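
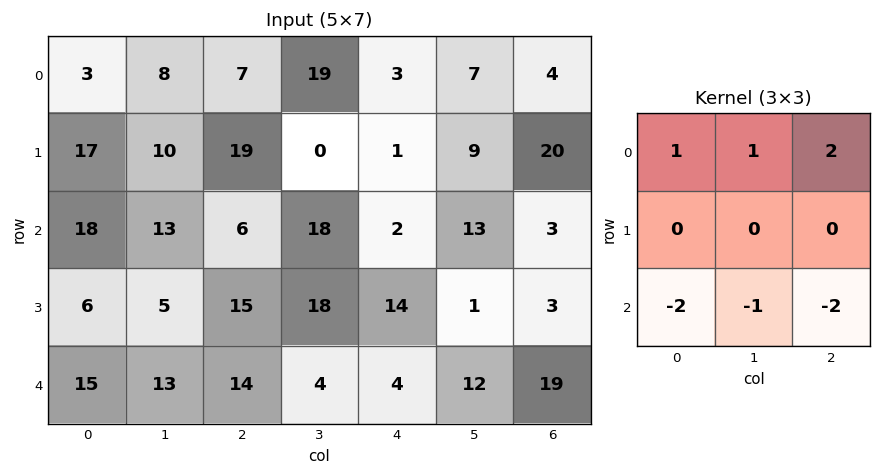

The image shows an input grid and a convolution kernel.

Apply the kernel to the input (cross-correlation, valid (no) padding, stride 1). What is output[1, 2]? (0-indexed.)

The receptive field on the input at this output position is [19 0 1 / 6 18 2 / 15 18 14]. Elementwise product with the kernel and sum: 19·1 + 0·1 + 1·2 + 15·-2 + 18·-1 + 14·-2.

-55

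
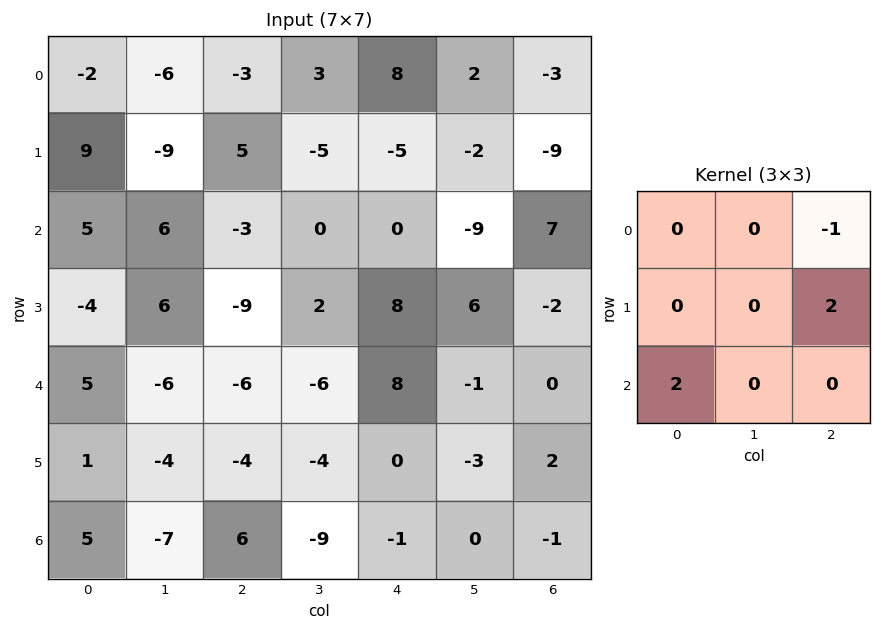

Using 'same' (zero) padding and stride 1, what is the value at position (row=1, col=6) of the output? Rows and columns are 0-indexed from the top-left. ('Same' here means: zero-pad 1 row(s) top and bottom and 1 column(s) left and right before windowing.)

The receptive field on the zero-padded input at this output position is [2 -3 0 / -2 -9 0 / -9 7 0]. Elementwise product with the kernel and sum: 0·-1 + 0·2 + -9·2.

-18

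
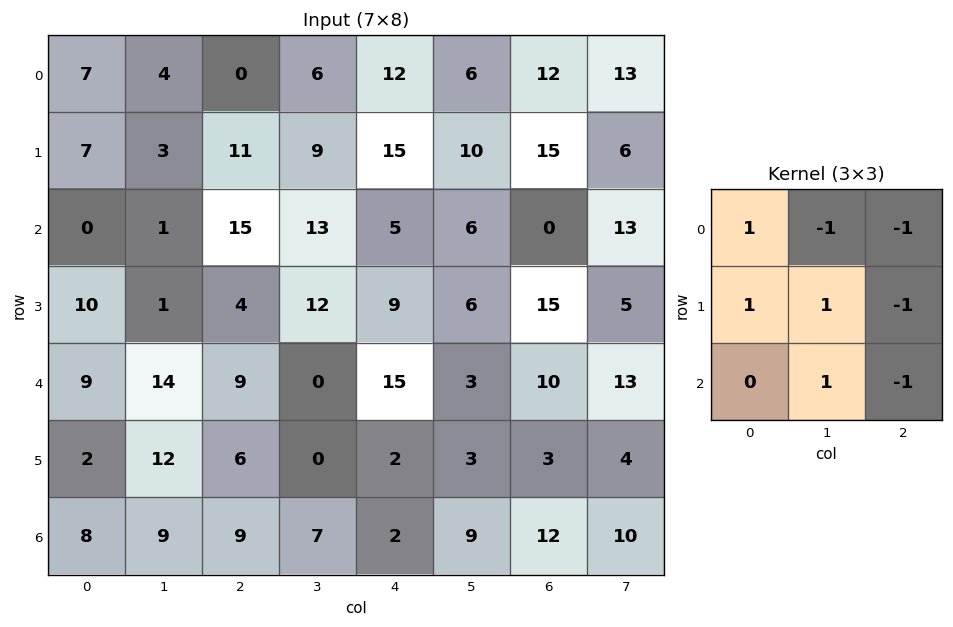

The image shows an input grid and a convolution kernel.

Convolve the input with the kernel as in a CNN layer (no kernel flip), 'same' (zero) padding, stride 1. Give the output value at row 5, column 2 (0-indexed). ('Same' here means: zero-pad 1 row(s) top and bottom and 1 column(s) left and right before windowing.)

The receptive field on the zero-padded input at this output position is [14 9 0 / 12 6 0 / 9 9 7]. Elementwise product with the kernel and sum: 14·1 + 9·-1 + 0·-1 + 12·1 + 6·1 + 0·-1 + 9·1 + 7·-1.

25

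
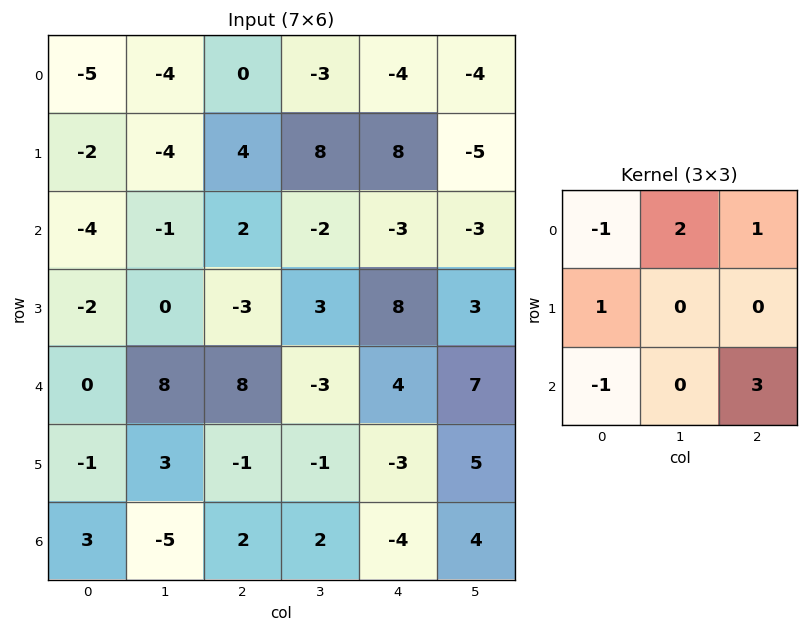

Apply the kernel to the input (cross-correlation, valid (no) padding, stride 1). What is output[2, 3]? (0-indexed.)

The receptive field on the input at this output position is [-2 -3 -3 / 3 8 3 / -3 4 7]. Elementwise product with the kernel and sum: -2·-1 + -3·2 + -3·1 + 3·1 + -3·-1 + 7·3.

20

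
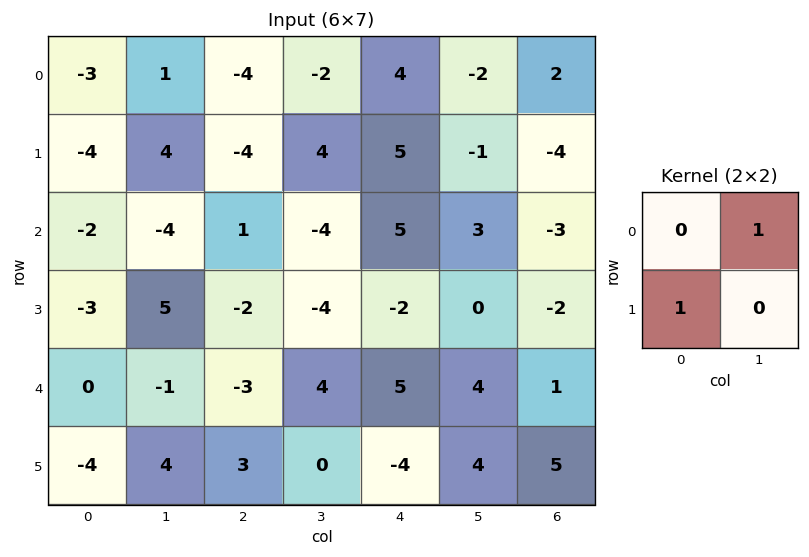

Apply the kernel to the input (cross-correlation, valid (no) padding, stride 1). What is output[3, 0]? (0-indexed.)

5

The receptive field on the input at this output position is [-3 5 / 0 -1]. Elementwise product with the kernel and sum: 5·1 + 0·1.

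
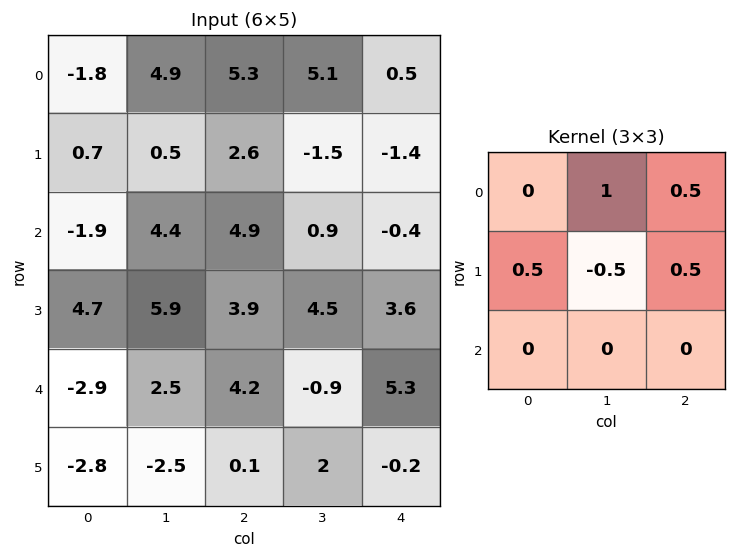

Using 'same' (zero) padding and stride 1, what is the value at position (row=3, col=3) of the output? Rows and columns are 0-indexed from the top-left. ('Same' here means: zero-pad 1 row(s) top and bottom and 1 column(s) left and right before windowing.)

2.2

The receptive field on the zero-padded input at this output position is [4.9 0.9 -0.4 / 3.9 4.5 3.6 / 4.2 -0.9 5.3]. Elementwise product with the kernel and sum: 0.9·1 + -0.4·0.5 + 3.9·0.5 + 4.5·-0.5 + 3.6·0.5.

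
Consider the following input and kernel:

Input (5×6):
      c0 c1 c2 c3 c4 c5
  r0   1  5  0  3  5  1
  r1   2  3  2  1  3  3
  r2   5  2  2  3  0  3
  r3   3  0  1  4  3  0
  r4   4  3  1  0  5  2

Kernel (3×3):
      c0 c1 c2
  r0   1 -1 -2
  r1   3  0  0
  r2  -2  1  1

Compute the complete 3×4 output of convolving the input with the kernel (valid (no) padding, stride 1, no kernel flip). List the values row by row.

-4 9 -8 -4
5 10 6 -4
4 -11 5 16

Output[0,0]: The receptive field on the input at this output position is [1 5 0 / 2 3 2 / 5 2 2]. Elementwise product with the kernel and sum: 1·1 + 5·-1 + 0·-2 + 2·3 + 5·-2 + 2·1 + 2·1.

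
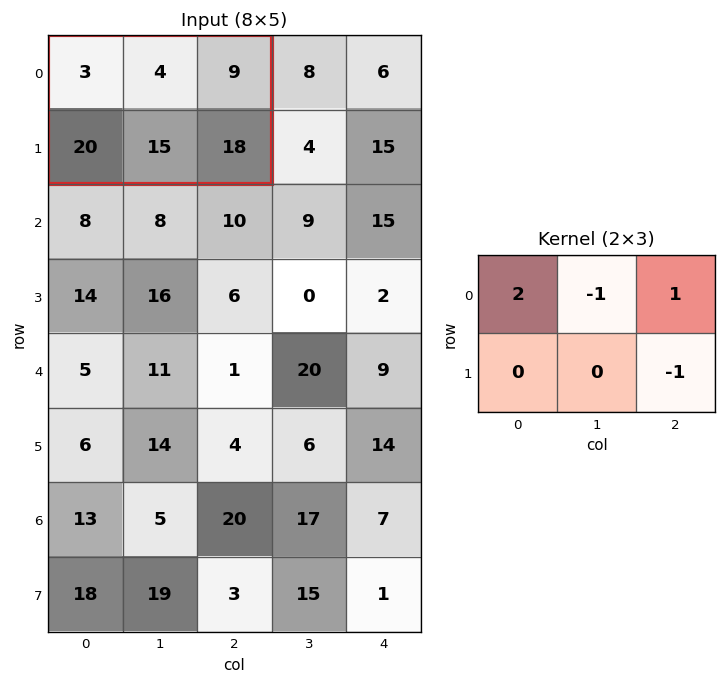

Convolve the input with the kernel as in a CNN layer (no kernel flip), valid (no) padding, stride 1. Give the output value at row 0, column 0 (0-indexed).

-7

The receptive field on the input at this output position is [3 4 9 / 20 15 18]. Elementwise product with the kernel and sum: 3·2 + 4·-1 + 9·1 + 18·-1.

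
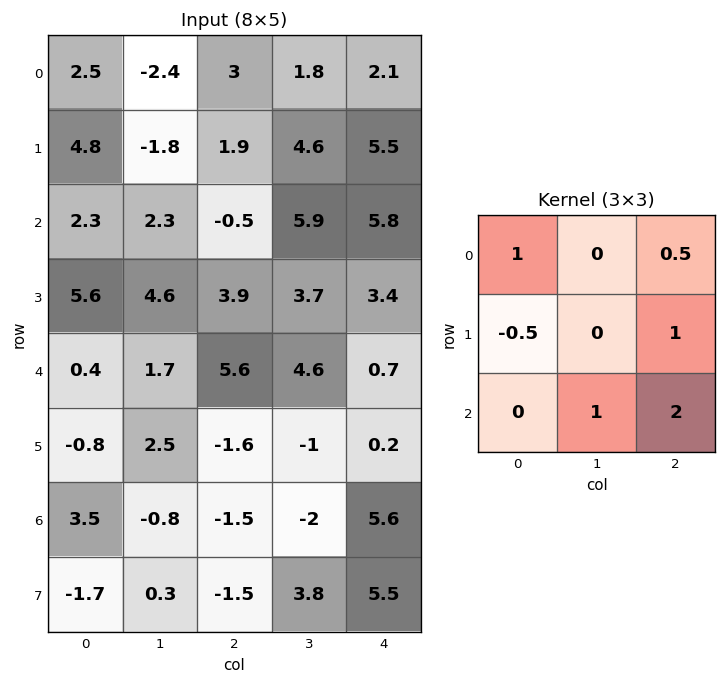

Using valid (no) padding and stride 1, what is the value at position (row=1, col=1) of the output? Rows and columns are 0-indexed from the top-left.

16.55

The receptive field on the input at this output position is [-1.8 1.9 4.6 / 2.3 -0.5 5.9 / 4.6 3.9 3.7]. Elementwise product with the kernel and sum: -1.8·1 + 4.6·0.5 + 2.3·-0.5 + 5.9·1 + 3.9·1 + 3.7·2.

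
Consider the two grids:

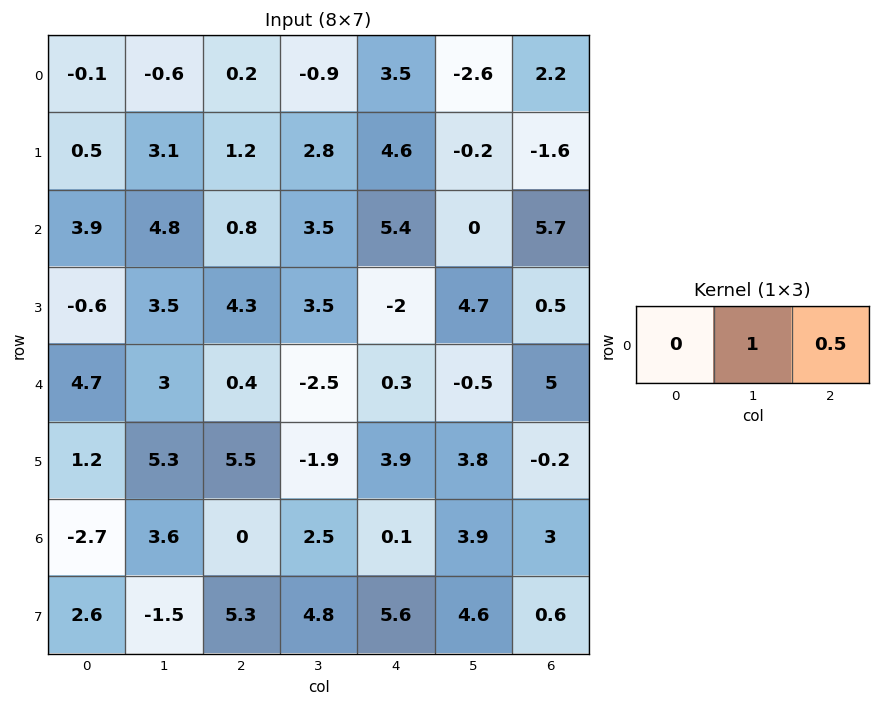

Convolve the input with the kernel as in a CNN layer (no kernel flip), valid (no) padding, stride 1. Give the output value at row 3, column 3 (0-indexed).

0.35

The receptive field on the input at this output position is [3.5 -2 4.7]. Elementwise product with the kernel and sum: -2·1 + 4.7·0.5.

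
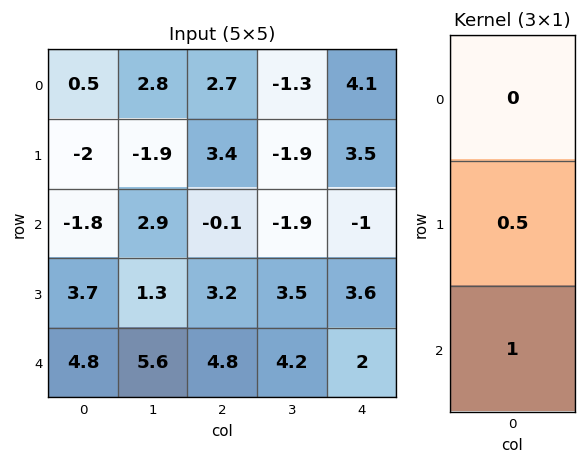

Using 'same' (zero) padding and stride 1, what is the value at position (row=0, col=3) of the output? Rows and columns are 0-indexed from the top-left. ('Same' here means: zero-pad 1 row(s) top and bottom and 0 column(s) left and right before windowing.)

The receptive field on the zero-padded input at this output position is [0 / -1.3 / -1.9]. Elementwise product with the kernel and sum: -1.3·0.5 + -1.9·1.

-2.55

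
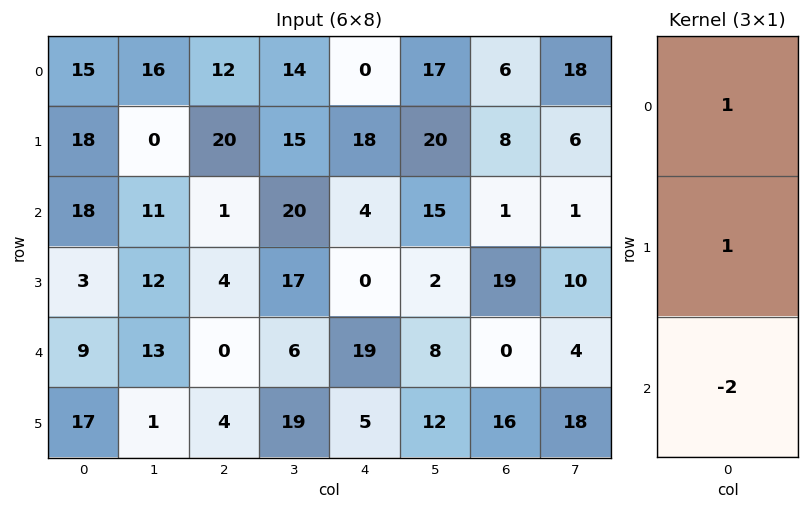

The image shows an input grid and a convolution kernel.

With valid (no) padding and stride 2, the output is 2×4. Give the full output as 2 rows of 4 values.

Output[0,0]: The receptive field on the input at this output position is [15 / 18 / 18]. Elementwise product with the kernel and sum: 15·1 + 18·1 + 18·-2.

-3 30 10 12
3 5 -34 20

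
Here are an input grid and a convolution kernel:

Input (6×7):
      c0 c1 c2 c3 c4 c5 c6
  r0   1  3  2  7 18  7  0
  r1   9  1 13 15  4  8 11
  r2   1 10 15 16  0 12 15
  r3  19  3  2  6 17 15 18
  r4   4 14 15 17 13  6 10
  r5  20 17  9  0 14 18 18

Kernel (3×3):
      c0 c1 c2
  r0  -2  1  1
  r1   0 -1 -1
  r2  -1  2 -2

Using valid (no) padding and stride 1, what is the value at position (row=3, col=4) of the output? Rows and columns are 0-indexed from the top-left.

-31

The receptive field on the input at this output position is [17 15 18 / 13 6 10 / 14 18 18]. Elementwise product with the kernel and sum: 17·-2 + 15·1 + 18·1 + 6·-1 + 10·-1 + 14·-1 + 18·2 + 18·-2.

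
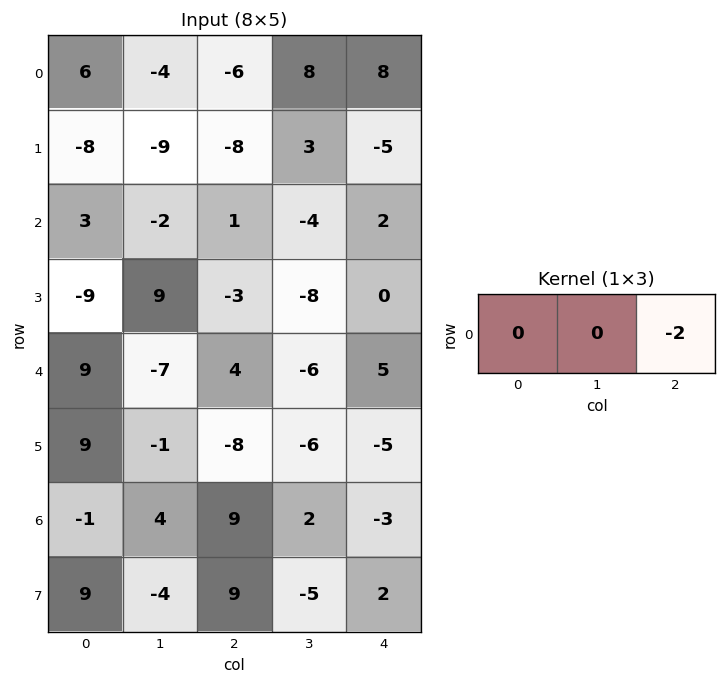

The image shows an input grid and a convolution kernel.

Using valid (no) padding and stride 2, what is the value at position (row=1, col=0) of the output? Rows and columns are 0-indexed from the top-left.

-2

The receptive field on the input at this output position is [3 -2 1]. Elementwise product with the kernel and sum: 1·-2.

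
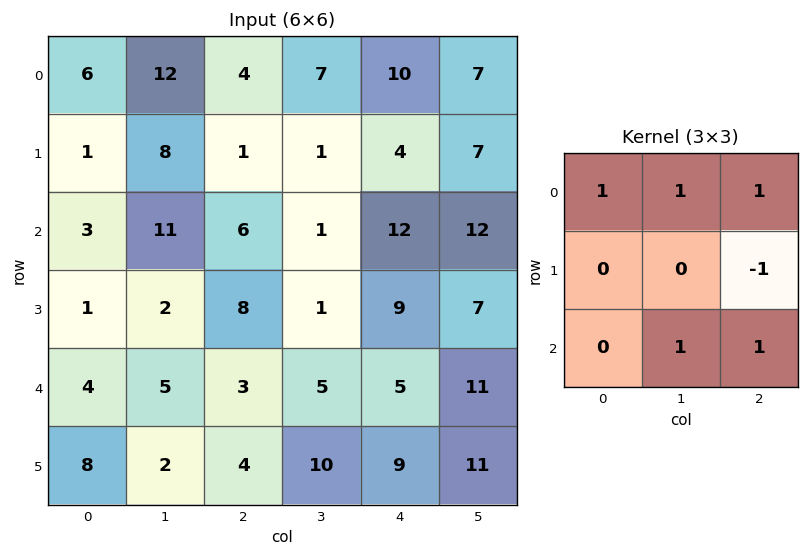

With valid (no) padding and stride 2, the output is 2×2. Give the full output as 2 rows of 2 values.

38 30
20 20

Output[0,0]: The receptive field on the input at this output position is [6 12 4 / 1 8 1 / 3 11 6]. Elementwise product with the kernel and sum: 6·1 + 12·1 + 4·1 + 1·-1 + 11·1 + 6·1.
Output[0,1]: The receptive field on the input at this output position is [4 7 10 / 1 1 4 / 6 1 12]. Elementwise product with the kernel and sum: 4·1 + 7·1 + 10·1 + 4·-1 + 1·1 + 12·1.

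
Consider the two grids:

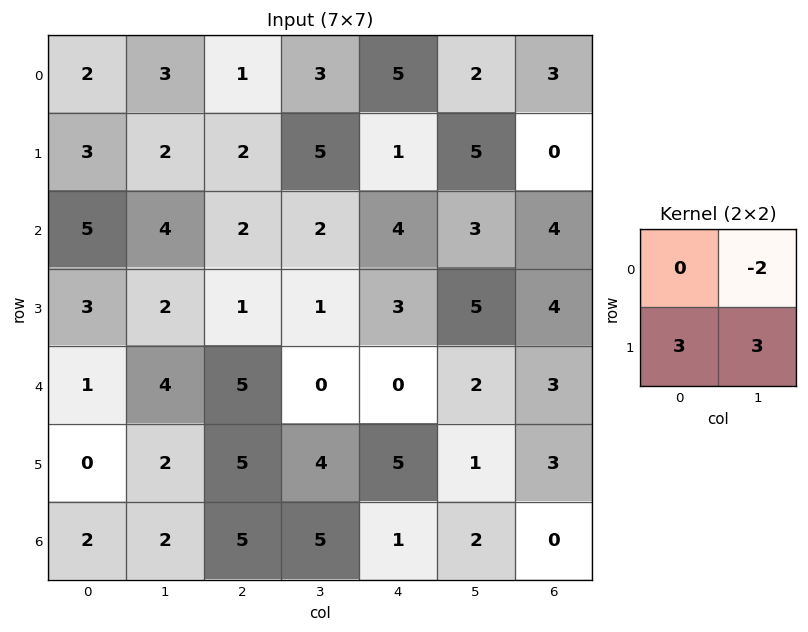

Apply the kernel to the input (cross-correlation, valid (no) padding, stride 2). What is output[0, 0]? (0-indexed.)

9

The receptive field on the input at this output position is [2 3 / 3 2]. Elementwise product with the kernel and sum: 3·-2 + 3·3 + 2·3.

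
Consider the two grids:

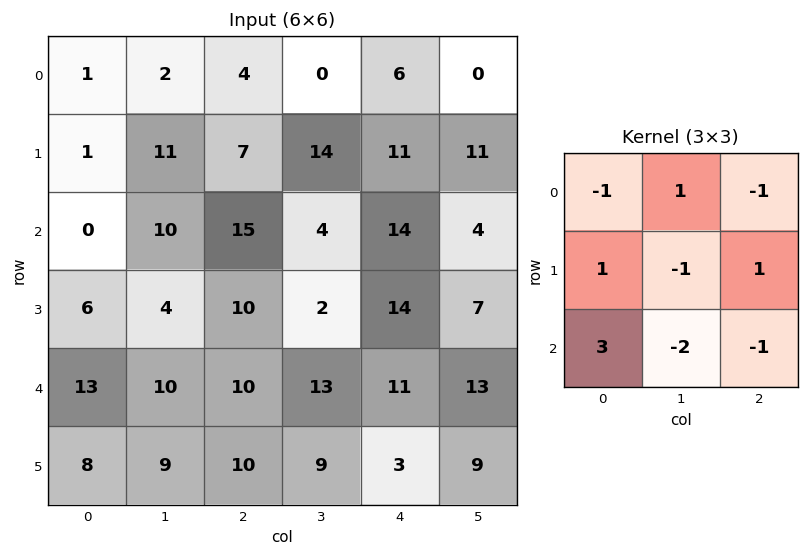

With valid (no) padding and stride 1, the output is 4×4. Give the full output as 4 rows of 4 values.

Output[0,0]: The receptive field on the input at this output position is [1 2 4 / 1 11 7 / 0 10 15]. Elementwise product with the kernel and sum: 1·-1 + 2·1 + 4·-1 + 1·1 + 11·-1 + 7·1 + 0·3 + 10·-2 + 15·-1.
Output[0,1]: The receptive field on the input at this output position is [2 4 0 / 11 7 14 / 10 15 4]. Elementwise product with the kernel and sum: 2·-1 + 4·1 + 0·-1 + 11·1 + 7·-1 + 14·1 + 10·3 + 15·-2 + 4·-1.

-41 16 17 0
8 -29 33 -49
16 -6 -10 5
-3 15 -5 32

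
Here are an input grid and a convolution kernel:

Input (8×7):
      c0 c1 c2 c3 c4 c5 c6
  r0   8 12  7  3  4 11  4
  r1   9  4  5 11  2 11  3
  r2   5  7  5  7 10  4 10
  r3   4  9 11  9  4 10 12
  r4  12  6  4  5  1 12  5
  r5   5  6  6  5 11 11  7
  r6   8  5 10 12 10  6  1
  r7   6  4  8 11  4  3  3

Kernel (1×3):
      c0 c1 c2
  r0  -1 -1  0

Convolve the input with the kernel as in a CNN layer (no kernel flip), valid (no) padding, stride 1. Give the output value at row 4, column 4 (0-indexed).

The receptive field on the input at this output position is [1 12 5]. Elementwise product with the kernel and sum: 1·-1 + 12·-1.

-13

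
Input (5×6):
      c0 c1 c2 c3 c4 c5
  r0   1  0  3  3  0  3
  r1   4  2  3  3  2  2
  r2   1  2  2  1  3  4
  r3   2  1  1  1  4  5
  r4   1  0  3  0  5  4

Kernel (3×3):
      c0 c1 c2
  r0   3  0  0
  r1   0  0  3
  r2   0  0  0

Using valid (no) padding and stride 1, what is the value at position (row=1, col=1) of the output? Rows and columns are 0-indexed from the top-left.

9

The receptive field on the input at this output position is [2 3 3 / 2 2 1 / 1 1 1]. Elementwise product with the kernel and sum: 2·3 + 1·3.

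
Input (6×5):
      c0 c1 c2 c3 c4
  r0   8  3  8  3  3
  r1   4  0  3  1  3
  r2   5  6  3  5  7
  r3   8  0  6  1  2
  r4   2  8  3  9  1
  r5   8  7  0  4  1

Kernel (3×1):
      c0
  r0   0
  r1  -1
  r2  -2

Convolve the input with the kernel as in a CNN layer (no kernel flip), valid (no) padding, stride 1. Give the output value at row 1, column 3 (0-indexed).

-7

The receptive field on the input at this output position is [1 / 5 / 1]. Elementwise product with the kernel and sum: 5·-1 + 1·-2.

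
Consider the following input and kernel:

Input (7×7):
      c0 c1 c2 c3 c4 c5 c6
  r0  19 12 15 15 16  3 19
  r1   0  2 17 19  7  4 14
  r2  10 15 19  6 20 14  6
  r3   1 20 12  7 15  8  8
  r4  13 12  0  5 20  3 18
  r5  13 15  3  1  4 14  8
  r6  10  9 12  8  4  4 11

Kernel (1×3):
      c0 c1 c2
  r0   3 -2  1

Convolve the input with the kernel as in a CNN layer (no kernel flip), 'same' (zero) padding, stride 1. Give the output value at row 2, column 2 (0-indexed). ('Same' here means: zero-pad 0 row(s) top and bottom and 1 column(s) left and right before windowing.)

13

The receptive field on the zero-padded input at this output position is [15 19 6]. Elementwise product with the kernel and sum: 15·3 + 19·-2 + 6·1.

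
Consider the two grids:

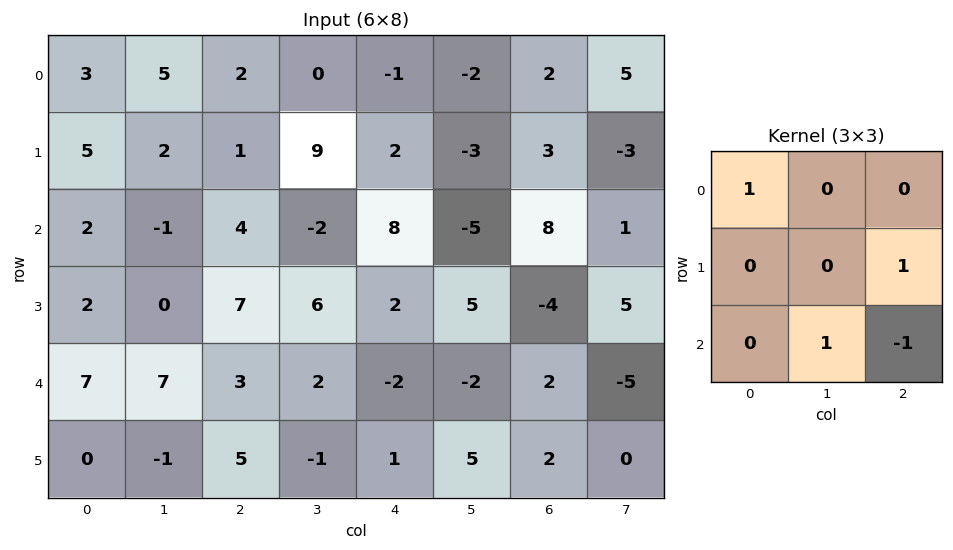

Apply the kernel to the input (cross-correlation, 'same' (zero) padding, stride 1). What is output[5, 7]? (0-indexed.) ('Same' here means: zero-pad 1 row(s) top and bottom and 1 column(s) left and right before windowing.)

The receptive field on the zero-padded input at this output position is [2 -5 0 / 2 0 0 / 0 0 0]. Elementwise product with the kernel and sum: 2·1 + 0·1 + 0·1 + 0·-1.

2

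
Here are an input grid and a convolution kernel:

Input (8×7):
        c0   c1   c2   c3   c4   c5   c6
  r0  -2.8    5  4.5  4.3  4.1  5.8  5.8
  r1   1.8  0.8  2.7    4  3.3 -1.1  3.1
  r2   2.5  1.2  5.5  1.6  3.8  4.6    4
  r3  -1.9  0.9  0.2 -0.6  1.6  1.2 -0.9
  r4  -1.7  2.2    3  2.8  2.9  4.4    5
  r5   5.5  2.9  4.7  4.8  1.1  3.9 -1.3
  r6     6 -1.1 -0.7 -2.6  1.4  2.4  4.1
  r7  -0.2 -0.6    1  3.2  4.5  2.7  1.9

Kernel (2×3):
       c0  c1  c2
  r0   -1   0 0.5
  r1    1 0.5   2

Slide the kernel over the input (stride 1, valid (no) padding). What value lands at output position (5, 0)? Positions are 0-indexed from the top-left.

The receptive field on the input at this output position is [5.5 2.9 4.7 / 6 -1.1 -0.7]. Elementwise product with the kernel and sum: 5.5·-1 + 4.7·0.5 + 6·1 + -1.1·0.5 + -0.7·2.

0.9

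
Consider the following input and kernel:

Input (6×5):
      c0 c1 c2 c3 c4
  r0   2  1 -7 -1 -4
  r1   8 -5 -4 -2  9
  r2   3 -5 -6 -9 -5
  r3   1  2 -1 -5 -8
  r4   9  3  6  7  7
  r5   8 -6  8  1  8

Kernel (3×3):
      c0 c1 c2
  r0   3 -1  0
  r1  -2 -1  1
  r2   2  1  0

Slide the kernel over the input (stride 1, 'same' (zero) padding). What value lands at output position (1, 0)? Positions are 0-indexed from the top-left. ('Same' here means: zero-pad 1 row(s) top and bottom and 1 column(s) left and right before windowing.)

The receptive field on the zero-padded input at this output position is [0 2 1 / 0 8 -5 / 0 3 -5]. Elementwise product with the kernel and sum: 0·3 + 2·-1 + 0·-2 + 8·-1 + -5·1 + 0·2 + 3·1.

-12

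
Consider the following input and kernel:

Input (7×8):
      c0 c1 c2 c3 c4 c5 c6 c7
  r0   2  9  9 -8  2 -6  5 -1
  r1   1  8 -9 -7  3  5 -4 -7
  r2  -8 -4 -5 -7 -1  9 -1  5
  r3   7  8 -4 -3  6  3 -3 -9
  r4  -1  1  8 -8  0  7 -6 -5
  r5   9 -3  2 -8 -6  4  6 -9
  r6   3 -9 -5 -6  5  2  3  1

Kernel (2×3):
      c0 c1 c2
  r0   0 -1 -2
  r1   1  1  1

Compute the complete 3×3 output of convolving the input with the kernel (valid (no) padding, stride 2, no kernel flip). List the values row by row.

Output[0,0]: The receptive field on the input at this output position is [2 9 9 / 1 8 -9]. Elementwise product with the kernel and sum: 9·-1 + 9·-2 + 1·1 + 8·1 + -9·1.

-27 -9 0
25 8 -1
-9 -4 9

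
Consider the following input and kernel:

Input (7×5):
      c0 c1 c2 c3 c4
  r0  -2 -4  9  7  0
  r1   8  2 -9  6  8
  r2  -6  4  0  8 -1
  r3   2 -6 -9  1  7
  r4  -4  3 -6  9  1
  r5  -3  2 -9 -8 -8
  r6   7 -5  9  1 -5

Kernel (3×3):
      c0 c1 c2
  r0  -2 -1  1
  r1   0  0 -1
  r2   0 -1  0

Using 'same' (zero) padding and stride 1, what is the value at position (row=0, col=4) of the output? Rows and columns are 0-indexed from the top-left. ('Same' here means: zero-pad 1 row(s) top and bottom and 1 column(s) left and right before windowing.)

The receptive field on the zero-padded input at this output position is [0 0 0 / 7 0 0 / 6 8 0]. Elementwise product with the kernel and sum: 0·-2 + 0·-1 + 0·1 + 0·-1 + 8·-1.

-8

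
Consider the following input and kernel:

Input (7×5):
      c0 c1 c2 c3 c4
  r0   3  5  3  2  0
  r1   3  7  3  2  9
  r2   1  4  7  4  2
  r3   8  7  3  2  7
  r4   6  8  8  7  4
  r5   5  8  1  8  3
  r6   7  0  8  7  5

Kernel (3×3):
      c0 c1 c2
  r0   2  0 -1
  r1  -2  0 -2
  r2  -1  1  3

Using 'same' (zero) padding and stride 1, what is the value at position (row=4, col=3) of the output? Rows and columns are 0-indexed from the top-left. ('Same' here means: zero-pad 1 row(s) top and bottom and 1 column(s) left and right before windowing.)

-9

The receptive field on the zero-padded input at this output position is [3 2 7 / 8 7 4 / 1 8 3]. Elementwise product with the kernel and sum: 3·2 + 7·-1 + 8·-2 + 4·-2 + 1·-1 + 8·1 + 3·3.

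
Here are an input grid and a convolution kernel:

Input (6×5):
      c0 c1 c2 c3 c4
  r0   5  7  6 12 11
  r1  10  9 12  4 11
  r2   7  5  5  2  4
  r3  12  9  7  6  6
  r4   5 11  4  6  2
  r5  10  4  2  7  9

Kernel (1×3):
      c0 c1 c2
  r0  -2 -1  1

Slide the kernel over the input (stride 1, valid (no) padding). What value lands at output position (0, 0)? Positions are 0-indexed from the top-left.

The receptive field on the input at this output position is [5 7 6]. Elementwise product with the kernel and sum: 5·-2 + 7·-1 + 6·1.

-11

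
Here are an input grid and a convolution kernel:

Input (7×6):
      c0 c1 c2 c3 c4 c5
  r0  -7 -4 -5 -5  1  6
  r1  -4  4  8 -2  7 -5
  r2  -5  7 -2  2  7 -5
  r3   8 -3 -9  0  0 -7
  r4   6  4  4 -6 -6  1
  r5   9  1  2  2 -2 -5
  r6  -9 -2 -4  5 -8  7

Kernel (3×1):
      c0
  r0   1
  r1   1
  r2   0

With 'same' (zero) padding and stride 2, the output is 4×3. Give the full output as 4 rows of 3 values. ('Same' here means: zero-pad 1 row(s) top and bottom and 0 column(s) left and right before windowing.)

-7 -5 1
-9 6 14
14 -5 -6
0 -2 -10

Output[0,0]: The receptive field on the zero-padded input at this output position is [0 / -7 / -4]. Elementwise product with the kernel and sum: 0·1 + -7·1.
Output[0,1]: The receptive field on the zero-padded input at this output position is [0 / -5 / 8]. Elementwise product with the kernel and sum: 0·1 + -5·1.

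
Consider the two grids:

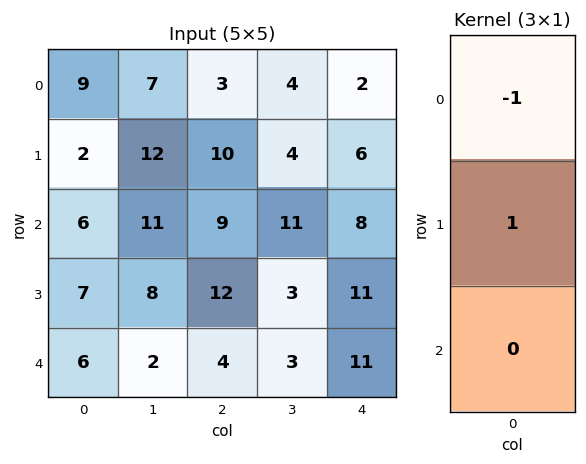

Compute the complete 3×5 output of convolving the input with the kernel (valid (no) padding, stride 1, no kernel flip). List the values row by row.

Output[0,0]: The receptive field on the input at this output position is [9 / 2 / 6]. Elementwise product with the kernel and sum: 9·-1 + 2·1.

-7 5 7 0 4
4 -1 -1 7 2
1 -3 3 -8 3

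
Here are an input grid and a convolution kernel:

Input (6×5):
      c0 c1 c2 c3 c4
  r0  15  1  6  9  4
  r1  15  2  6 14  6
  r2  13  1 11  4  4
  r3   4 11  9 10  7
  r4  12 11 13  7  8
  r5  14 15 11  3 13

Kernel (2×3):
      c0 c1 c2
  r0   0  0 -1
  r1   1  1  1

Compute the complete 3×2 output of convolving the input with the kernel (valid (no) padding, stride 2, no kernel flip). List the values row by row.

Output[0,0]: The receptive field on the input at this output position is [15 1 6 / 15 2 6]. Elementwise product with the kernel and sum: 6·-1 + 15·1 + 2·1 + 6·1.

17 22
13 22
27 19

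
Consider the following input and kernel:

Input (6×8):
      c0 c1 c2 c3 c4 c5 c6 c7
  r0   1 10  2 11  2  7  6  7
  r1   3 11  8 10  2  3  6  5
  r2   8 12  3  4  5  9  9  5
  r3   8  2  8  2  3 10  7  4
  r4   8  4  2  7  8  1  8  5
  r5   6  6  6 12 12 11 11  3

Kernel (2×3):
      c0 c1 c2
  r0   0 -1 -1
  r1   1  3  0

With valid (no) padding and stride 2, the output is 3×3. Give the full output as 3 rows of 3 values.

Output[0,0]: The receptive field on the input at this output position is [1 10 2 / 3 11 8]. Elementwise product with the kernel and sum: 10·-1 + 2·-1 + 3·1 + 11·3.
Output[0,1]: The receptive field on the input at this output position is [2 11 2 / 8 10 2]. Elementwise product with the kernel and sum: 11·-1 + 2·-1 + 8·1 + 10·3.

24 25 -2
-1 5 15
18 27 36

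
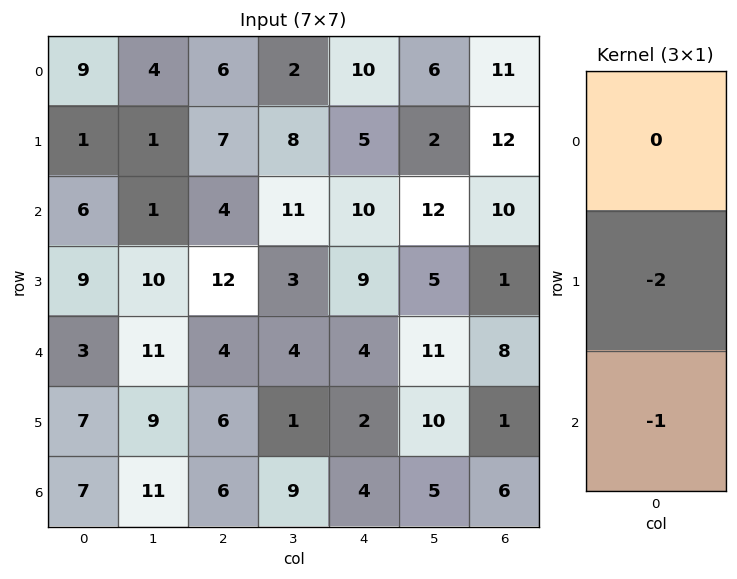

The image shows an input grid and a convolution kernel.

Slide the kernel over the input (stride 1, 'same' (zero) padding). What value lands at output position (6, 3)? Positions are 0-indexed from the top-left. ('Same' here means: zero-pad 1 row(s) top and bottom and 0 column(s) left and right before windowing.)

The receptive field on the zero-padded input at this output position is [1 / 9 / 0]. Elementwise product with the kernel and sum: 9·-2 + 0·-1.

-18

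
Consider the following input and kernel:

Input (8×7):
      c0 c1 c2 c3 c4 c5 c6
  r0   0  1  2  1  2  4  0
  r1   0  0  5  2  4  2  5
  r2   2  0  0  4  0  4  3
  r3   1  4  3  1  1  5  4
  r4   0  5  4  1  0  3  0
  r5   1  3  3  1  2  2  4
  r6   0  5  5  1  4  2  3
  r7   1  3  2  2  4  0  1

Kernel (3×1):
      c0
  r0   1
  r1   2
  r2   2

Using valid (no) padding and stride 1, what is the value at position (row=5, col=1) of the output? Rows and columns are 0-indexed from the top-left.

19

The receptive field on the input at this output position is [3 / 5 / 3]. Elementwise product with the kernel and sum: 3·1 + 5·2 + 3·2.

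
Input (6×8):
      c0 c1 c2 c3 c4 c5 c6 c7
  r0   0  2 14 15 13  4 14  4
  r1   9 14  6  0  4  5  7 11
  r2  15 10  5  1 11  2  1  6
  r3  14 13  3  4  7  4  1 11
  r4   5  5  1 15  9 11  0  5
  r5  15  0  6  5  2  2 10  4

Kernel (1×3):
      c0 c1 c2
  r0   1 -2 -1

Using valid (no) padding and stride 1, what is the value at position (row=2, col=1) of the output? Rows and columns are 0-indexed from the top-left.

-1

The receptive field on the input at this output position is [10 5 1]. Elementwise product with the kernel and sum: 10·1 + 5·-2 + 1·-1.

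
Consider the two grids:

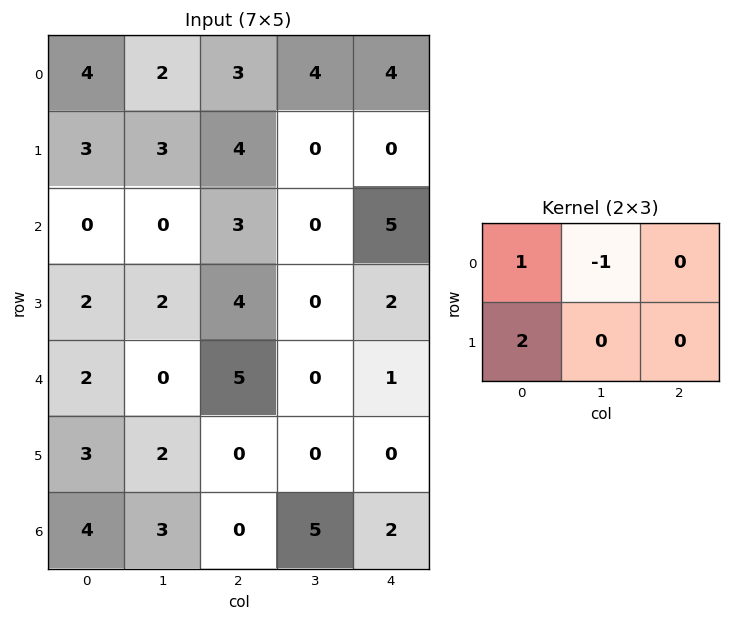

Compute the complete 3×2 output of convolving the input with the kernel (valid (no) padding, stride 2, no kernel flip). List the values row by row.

Output[0,0]: The receptive field on the input at this output position is [4 2 3 / 3 3 4]. Elementwise product with the kernel and sum: 4·1 + 2·-1 + 3·2.
Output[0,1]: The receptive field on the input at this output position is [3 4 4 / 4 0 0]. Elementwise product with the kernel and sum: 3·1 + 4·-1 + 4·2.

8 7
4 11
8 5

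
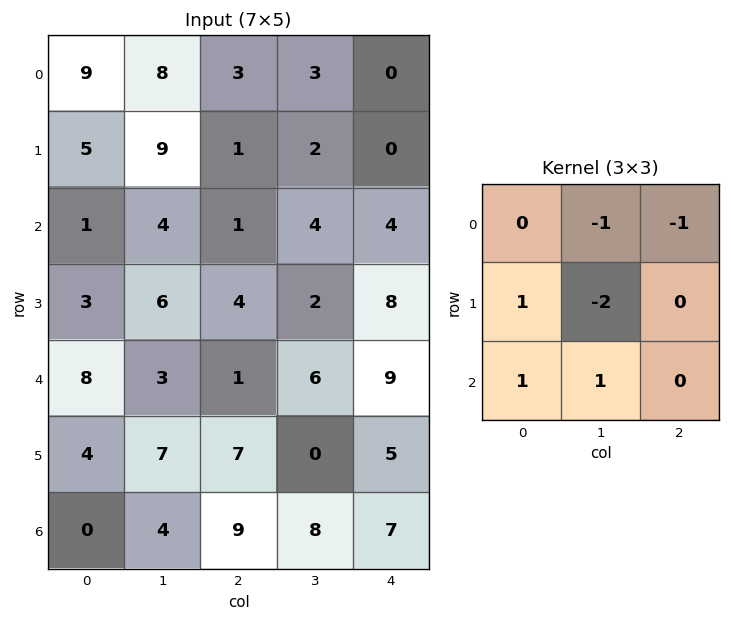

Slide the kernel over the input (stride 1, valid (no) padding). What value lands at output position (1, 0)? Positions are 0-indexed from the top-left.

-8

The receptive field on the input at this output position is [5 9 1 / 1 4 1 / 3 6 4]. Elementwise product with the kernel and sum: 9·-1 + 1·-1 + 1·1 + 4·-2 + 3·1 + 6·1.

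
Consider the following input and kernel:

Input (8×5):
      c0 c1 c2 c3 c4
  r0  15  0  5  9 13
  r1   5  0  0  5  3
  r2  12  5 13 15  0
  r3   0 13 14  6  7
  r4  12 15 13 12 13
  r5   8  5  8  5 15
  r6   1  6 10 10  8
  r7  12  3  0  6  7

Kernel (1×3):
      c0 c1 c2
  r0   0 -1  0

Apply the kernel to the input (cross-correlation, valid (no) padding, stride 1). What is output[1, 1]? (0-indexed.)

The receptive field on the input at this output position is [0 0 5]. Elementwise product with the kernel and sum: 0·-1.

0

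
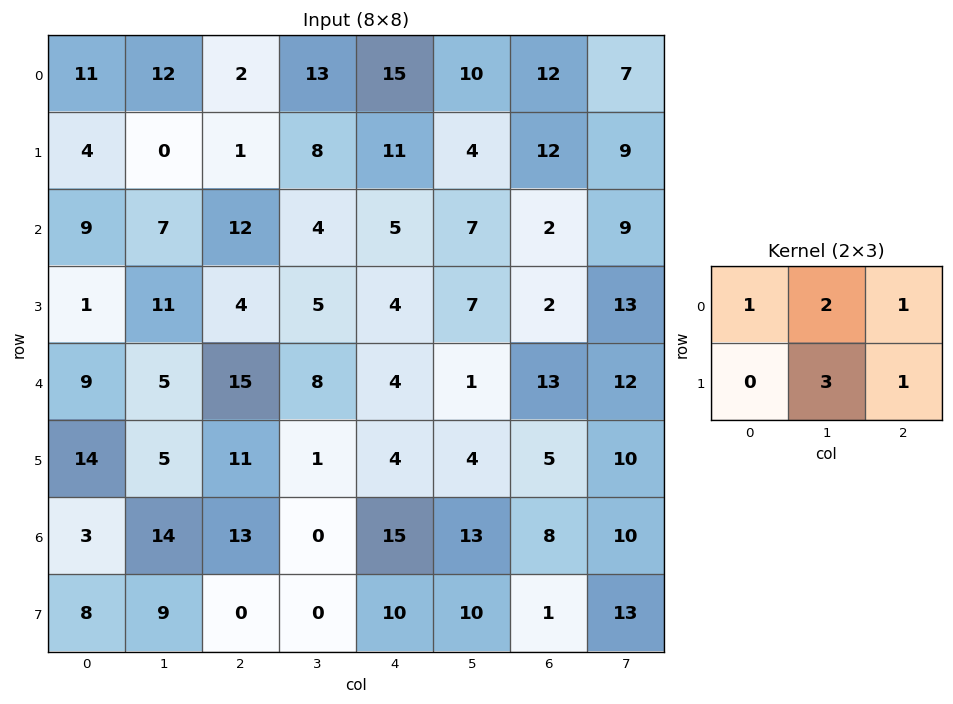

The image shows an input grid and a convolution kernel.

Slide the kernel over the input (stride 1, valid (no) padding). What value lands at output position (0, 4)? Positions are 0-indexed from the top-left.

71

The receptive field on the input at this output position is [15 10 12 / 11 4 12]. Elementwise product with the kernel and sum: 15·1 + 10·2 + 12·1 + 4·3 + 12·1.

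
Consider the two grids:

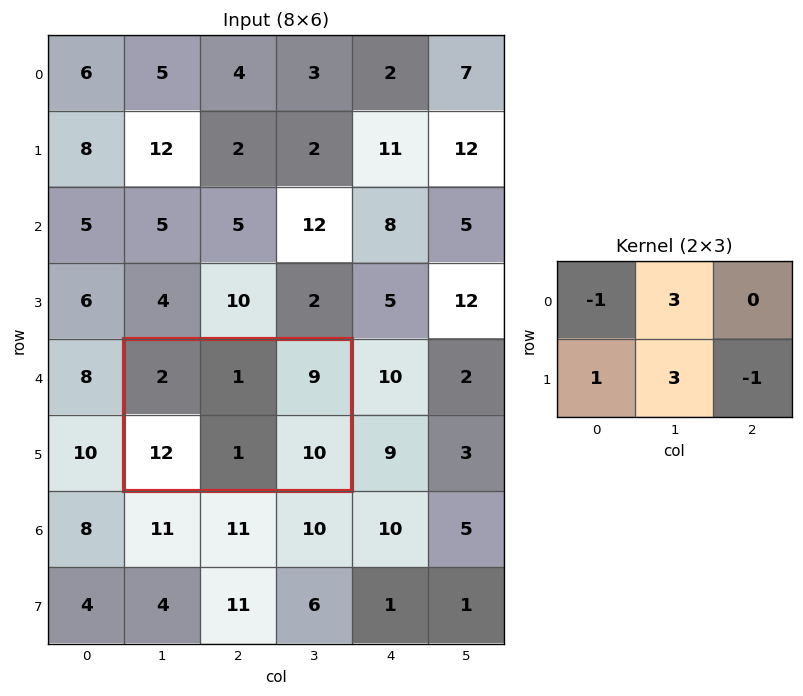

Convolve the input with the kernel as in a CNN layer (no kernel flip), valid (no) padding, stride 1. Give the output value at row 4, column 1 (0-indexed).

6

The receptive field on the input at this output position is [2 1 9 / 12 1 10]. Elementwise product with the kernel and sum: 2·-1 + 1·3 + 12·1 + 1·3 + 10·-1.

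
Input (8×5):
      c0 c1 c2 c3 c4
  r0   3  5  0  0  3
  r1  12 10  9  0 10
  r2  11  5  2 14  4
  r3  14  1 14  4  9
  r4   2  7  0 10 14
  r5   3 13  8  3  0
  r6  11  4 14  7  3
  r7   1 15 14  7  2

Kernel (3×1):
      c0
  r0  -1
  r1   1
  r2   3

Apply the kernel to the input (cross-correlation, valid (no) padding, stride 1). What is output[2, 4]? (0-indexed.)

47

The receptive field on the input at this output position is [4 / 9 / 14]. Elementwise product with the kernel and sum: 4·-1 + 9·1 + 14·3.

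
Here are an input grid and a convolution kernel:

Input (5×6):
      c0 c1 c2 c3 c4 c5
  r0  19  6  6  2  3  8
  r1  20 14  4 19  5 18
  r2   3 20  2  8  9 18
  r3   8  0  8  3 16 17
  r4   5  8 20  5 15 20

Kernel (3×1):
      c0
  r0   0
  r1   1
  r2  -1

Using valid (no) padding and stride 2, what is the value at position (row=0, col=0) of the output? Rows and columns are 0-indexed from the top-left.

The receptive field on the input at this output position is [19 / 20 / 3]. Elementwise product with the kernel and sum: 20·1 + 3·-1.

17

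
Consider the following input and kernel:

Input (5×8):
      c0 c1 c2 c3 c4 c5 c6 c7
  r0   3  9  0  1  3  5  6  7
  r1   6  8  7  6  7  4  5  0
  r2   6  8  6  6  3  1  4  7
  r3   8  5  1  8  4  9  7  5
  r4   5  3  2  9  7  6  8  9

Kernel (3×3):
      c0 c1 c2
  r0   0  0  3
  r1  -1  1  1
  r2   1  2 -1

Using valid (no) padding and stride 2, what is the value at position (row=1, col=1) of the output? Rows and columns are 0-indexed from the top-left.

33

The receptive field on the input at this output position is [6 6 3 / 1 8 4 / 2 9 7]. Elementwise product with the kernel and sum: 3·3 + 1·-1 + 8·1 + 4·1 + 2·1 + 9·2 + 7·-1.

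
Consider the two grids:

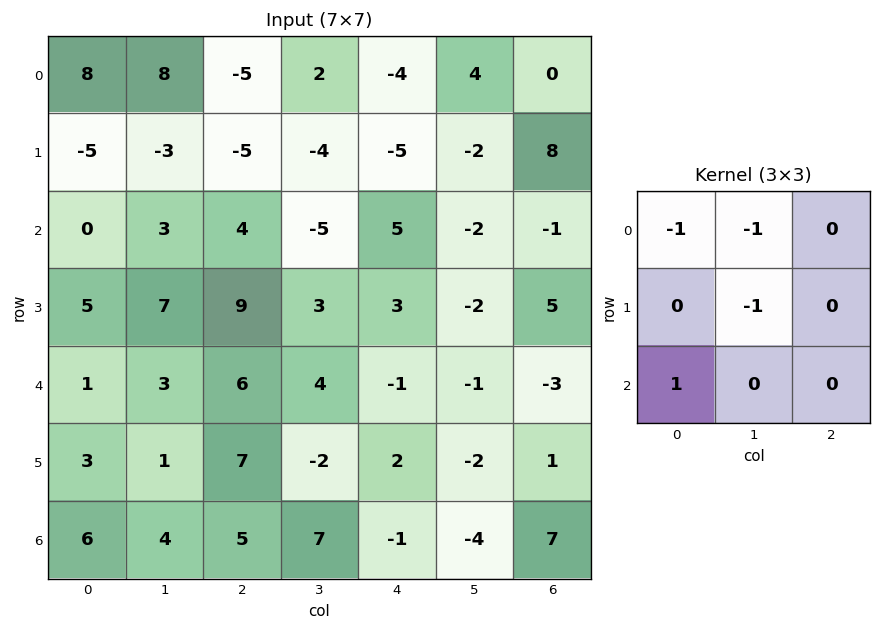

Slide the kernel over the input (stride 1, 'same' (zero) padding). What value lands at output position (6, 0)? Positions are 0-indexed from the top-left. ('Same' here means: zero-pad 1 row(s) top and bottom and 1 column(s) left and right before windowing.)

-9

The receptive field on the zero-padded input at this output position is [0 3 1 / 0 6 4 / 0 0 0]. Elementwise product with the kernel and sum: 0·-1 + 3·-1 + 6·-1 + 0·1.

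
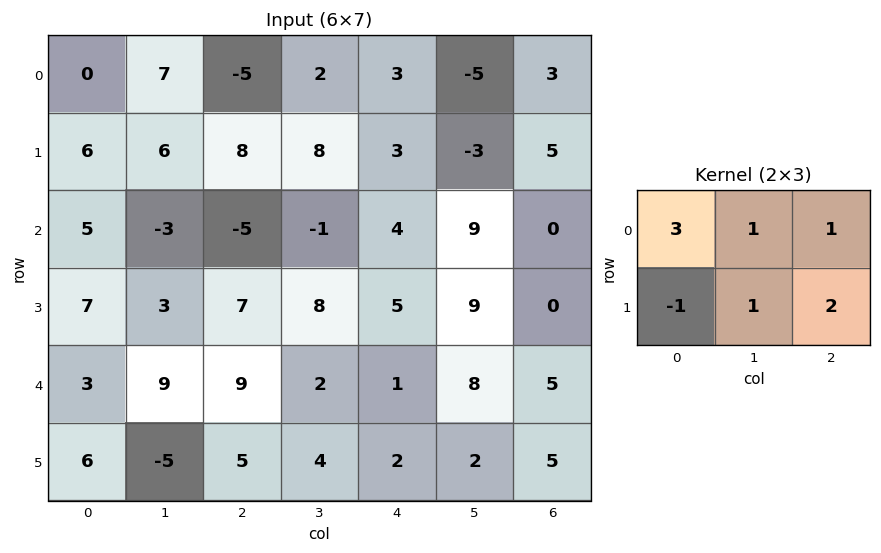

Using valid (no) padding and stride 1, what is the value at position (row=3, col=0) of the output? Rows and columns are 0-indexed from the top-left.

The receptive field on the input at this output position is [7 3 7 / 3 9 9]. Elementwise product with the kernel and sum: 7·3 + 3·1 + 7·1 + 3·-1 + 9·1 + 9·2.

55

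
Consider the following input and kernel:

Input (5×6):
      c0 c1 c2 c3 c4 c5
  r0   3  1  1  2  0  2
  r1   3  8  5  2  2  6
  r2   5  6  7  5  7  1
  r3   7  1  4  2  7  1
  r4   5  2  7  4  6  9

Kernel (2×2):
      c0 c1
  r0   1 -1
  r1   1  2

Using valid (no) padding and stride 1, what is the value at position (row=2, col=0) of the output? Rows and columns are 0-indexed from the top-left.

The receptive field on the input at this output position is [5 6 / 7 1]. Elementwise product with the kernel and sum: 5·1 + 6·-1 + 7·1 + 1·2.

8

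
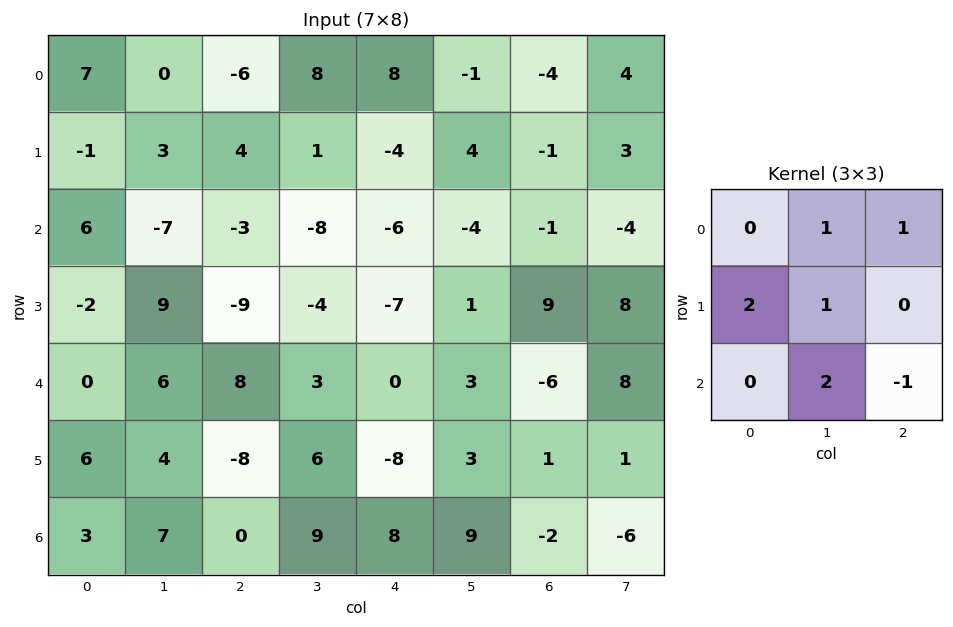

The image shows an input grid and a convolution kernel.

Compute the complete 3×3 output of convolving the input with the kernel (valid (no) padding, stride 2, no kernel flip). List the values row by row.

Output[0,0]: The receptive field on the input at this output position is [7 0 -6 / -1 3 4 / 6 -7 -3]. Elementwise product with the kernel and sum: 0·1 + -6·1 + -1·2 + 3·1 + -7·2 + -3·-1.
Output[0,1]: The receptive field on the input at this output position is [-6 8 8 / 4 1 -4 / -3 -8 -6]. Elementwise product with the kernel and sum: 8·1 + 8·1 + 4·2 + 1·1 + -8·2 + -6·-1.

-16 15 -16
-1 -30 -6
44 3 4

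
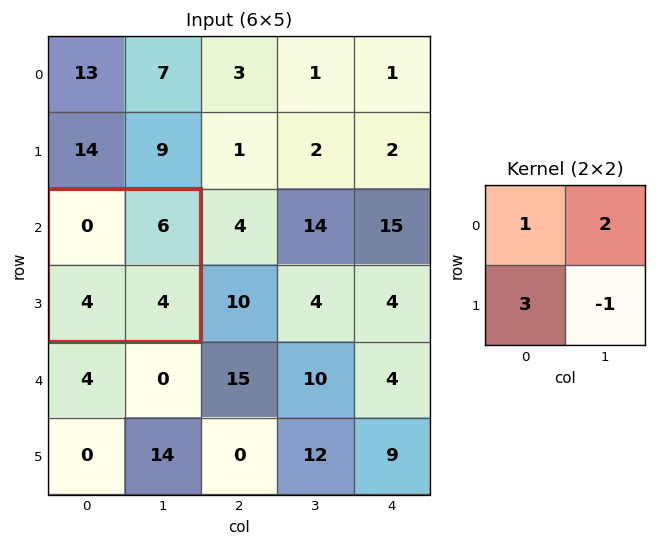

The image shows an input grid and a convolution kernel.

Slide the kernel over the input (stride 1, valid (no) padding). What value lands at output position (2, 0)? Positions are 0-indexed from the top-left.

The receptive field on the input at this output position is [0 6 / 4 4]. Elementwise product with the kernel and sum: 0·1 + 6·2 + 4·3 + 4·-1.

20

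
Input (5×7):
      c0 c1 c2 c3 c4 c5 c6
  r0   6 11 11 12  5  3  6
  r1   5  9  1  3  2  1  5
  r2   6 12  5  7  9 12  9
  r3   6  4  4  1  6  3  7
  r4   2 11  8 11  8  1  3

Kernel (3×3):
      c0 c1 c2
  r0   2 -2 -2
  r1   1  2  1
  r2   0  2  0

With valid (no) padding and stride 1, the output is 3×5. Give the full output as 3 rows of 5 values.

16 0 11 34 25
33 47 22 49 40
18 29 12 4 -3

Output[0,0]: The receptive field on the input at this output position is [6 11 11 / 5 9 1 / 6 12 5]. Elementwise product with the kernel and sum: 6·2 + 11·-2 + 11·-2 + 5·1 + 9·2 + 1·1 + 12·2.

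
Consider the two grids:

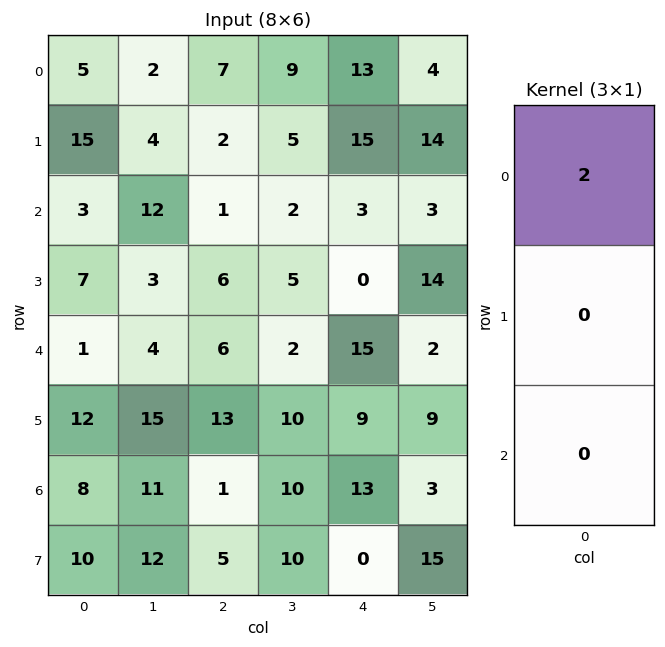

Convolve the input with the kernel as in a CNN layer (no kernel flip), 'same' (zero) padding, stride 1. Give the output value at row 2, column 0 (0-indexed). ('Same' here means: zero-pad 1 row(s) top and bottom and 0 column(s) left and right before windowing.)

30

The receptive field on the zero-padded input at this output position is [15 / 3 / 7]. Elementwise product with the kernel and sum: 15·2.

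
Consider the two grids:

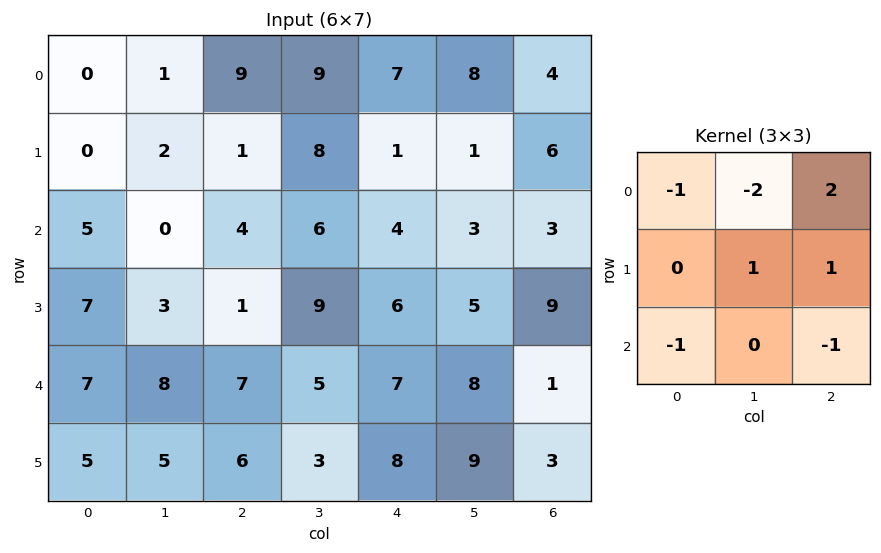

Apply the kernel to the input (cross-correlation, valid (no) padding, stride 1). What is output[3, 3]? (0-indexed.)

The receptive field on the input at this output position is [9 6 5 / 5 7 8 / 3 8 9]. Elementwise product with the kernel and sum: 9·-1 + 6·-2 + 5·2 + 7·1 + 8·1 + 3·-1 + 9·-1.

-8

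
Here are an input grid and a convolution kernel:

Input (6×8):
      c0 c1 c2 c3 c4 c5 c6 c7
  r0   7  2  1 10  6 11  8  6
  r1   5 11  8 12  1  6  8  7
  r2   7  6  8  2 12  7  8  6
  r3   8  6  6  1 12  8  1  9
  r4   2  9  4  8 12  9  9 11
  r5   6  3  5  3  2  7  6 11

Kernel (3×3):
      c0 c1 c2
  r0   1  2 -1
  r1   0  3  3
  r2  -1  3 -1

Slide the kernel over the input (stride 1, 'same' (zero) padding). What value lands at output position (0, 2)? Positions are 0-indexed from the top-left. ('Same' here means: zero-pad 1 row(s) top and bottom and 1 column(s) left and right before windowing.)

The receptive field on the zero-padded input at this output position is [0 0 0 / 2 1 10 / 11 8 12]. Elementwise product with the kernel and sum: 0·1 + 0·2 + 0·-1 + 1·3 + 10·3 + 11·-1 + 8·3 + 12·-1.

34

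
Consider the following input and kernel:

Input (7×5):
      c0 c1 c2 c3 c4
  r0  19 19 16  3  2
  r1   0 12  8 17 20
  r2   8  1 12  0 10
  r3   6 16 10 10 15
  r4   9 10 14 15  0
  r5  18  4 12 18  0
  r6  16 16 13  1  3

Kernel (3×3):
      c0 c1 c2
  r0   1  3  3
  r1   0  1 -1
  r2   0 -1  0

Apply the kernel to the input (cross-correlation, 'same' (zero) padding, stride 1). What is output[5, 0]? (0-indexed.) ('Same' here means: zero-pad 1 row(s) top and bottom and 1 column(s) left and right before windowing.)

55

The receptive field on the zero-padded input at this output position is [0 9 10 / 0 18 4 / 0 16 16]. Elementwise product with the kernel and sum: 0·1 + 9·3 + 10·3 + 18·1 + 4·-1 + 16·-1.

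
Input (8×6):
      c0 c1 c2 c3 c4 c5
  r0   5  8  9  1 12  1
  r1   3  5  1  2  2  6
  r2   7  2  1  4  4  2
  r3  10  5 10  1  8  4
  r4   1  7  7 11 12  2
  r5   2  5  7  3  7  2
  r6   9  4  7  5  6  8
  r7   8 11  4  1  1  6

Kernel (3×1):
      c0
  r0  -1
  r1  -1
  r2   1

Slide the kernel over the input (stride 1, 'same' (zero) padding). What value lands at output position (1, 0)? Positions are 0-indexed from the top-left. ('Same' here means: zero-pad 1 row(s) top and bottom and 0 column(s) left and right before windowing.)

-1

The receptive field on the zero-padded input at this output position is [5 / 3 / 7]. Elementwise product with the kernel and sum: 5·-1 + 3·-1 + 7·1.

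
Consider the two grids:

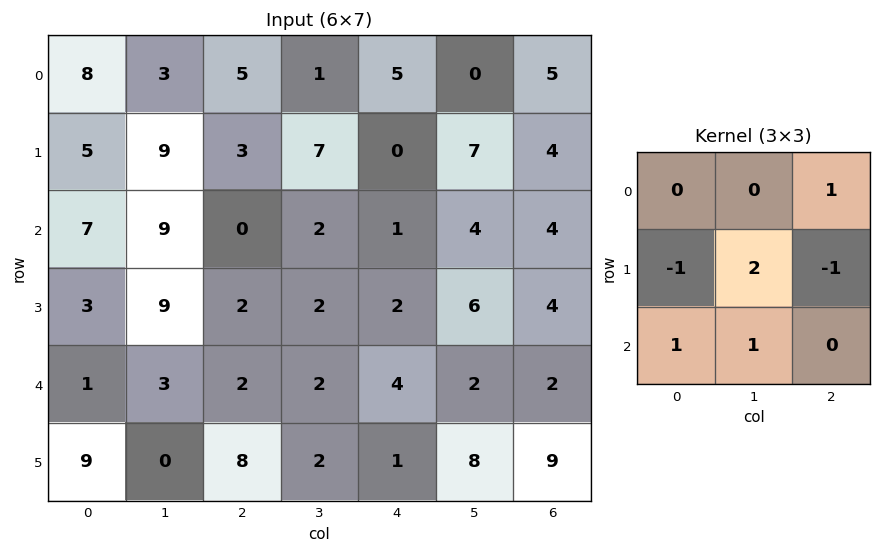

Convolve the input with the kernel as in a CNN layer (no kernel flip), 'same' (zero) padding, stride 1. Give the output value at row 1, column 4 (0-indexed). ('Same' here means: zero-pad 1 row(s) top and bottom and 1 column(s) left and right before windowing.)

The receptive field on the zero-padded input at this output position is [1 5 0 / 7 0 7 / 2 1 4]. Elementwise product with the kernel and sum: 0·1 + 7·-1 + 0·2 + 7·-1 + 2·1 + 1·1.

-11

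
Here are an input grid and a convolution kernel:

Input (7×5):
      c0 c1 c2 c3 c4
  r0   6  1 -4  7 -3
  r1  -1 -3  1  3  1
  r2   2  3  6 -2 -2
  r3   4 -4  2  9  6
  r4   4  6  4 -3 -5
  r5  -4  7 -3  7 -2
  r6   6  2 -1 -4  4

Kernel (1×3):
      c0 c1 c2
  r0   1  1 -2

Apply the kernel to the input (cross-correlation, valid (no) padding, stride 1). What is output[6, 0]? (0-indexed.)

10

The receptive field on the input at this output position is [6 2 -1]. Elementwise product with the kernel and sum: 6·1 + 2·1 + -1·-2.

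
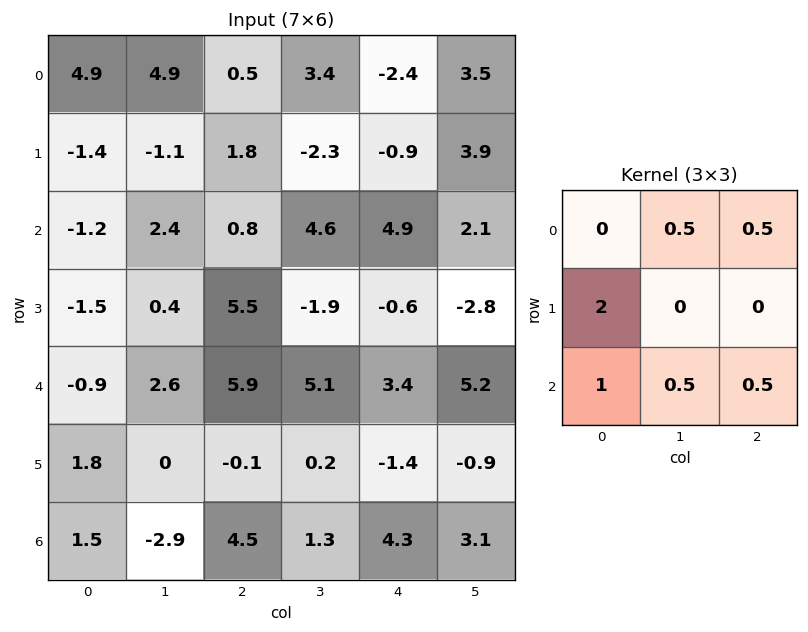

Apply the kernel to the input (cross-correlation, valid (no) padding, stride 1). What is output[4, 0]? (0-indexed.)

10.15

The receptive field on the input at this output position is [-0.9 2.6 5.9 / 1.8 0 -0.1 / 1.5 -2.9 4.5]. Elementwise product with the kernel and sum: 2.6·0.5 + 5.9·0.5 + 1.8·2 + 1.5·1 + -2.9·0.5 + 4.5·0.5.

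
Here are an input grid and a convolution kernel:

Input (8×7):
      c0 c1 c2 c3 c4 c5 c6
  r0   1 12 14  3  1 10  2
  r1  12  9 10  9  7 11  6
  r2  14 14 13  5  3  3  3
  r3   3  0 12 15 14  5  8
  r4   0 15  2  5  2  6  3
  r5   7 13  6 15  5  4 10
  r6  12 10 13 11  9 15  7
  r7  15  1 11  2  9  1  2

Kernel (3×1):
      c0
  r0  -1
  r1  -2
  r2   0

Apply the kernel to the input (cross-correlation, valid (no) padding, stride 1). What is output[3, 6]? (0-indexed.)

The receptive field on the input at this output position is [8 / 3 / 10]. Elementwise product with the kernel and sum: 8·-1 + 3·-2.

-14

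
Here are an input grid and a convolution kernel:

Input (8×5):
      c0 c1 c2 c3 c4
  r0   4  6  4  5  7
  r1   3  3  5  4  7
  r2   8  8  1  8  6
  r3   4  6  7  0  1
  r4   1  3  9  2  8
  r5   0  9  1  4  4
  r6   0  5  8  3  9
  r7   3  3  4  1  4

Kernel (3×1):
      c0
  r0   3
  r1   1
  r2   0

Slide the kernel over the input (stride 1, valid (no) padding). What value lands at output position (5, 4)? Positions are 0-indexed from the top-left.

The receptive field on the input at this output position is [4 / 9 / 4]. Elementwise product with the kernel and sum: 4·3 + 9·1.

21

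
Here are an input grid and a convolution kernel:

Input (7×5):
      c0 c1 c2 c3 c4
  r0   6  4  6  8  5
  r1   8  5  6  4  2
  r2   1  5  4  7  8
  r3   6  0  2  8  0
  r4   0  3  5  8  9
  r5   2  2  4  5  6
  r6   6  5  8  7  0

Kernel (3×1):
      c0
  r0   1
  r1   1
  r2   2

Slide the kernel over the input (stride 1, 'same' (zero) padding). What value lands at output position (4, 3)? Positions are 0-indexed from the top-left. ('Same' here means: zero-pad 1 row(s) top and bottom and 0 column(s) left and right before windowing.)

The receptive field on the zero-padded input at this output position is [8 / 8 / 5]. Elementwise product with the kernel and sum: 8·1 + 8·1 + 5·2.

26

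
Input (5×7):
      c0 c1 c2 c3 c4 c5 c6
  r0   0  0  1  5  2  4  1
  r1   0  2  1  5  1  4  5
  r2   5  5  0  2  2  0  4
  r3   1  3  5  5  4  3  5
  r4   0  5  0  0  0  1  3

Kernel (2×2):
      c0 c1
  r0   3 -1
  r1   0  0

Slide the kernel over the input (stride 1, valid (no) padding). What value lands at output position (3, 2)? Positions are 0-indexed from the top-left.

10

The receptive field on the input at this output position is [5 5 / 0 0]. Elementwise product with the kernel and sum: 5·3 + 5·-1.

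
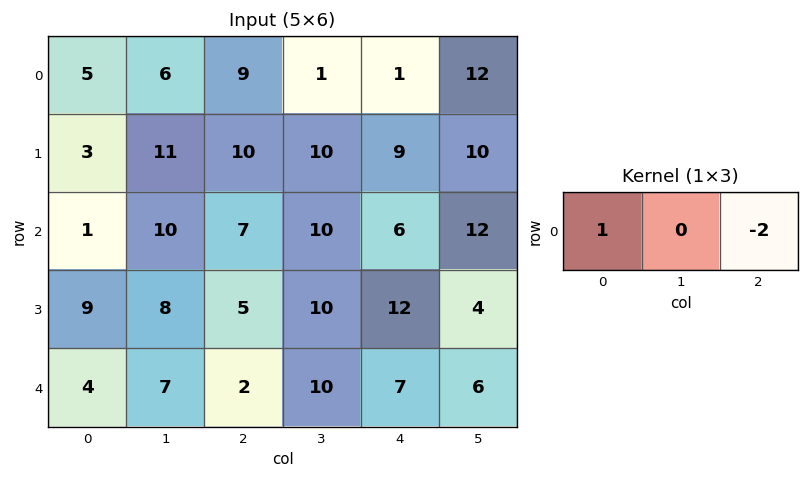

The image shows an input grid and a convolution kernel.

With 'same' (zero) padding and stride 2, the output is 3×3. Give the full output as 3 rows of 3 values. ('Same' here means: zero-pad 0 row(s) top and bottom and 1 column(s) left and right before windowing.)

Output[0,0]: The receptive field on the zero-padded input at this output position is [0 5 6]. Elementwise product with the kernel and sum: 0·1 + 6·-2.
Output[0,1]: The receptive field on the zero-padded input at this output position is [6 9 1]. Elementwise product with the kernel and sum: 6·1 + 1·-2.

-12 4 -23
-20 -10 -14
-14 -13 -2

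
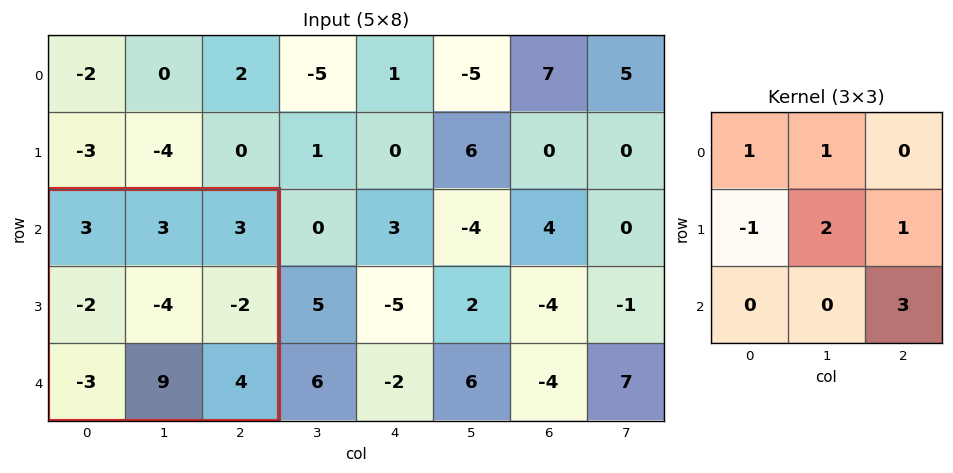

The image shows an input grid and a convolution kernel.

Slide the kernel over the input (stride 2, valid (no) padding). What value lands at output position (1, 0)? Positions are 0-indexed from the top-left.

The receptive field on the input at this output position is [3 3 3 / -2 -4 -2 / -3 9 4]. Elementwise product with the kernel and sum: 3·1 + 3·1 + -2·-1 + -4·2 + -2·1 + 4·3.

10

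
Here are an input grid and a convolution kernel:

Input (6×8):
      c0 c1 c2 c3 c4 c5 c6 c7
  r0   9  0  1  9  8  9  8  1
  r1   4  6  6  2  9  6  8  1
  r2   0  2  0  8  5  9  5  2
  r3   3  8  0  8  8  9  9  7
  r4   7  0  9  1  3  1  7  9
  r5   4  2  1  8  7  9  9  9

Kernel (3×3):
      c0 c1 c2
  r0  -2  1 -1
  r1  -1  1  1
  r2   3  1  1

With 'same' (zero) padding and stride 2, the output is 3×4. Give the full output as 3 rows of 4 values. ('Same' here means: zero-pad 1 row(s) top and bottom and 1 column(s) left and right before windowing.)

19 36 29 27
11 30 46 36
8 1 26 44

Output[0,0]: The receptive field on the zero-padded input at this output position is [0 0 0 / 0 9 0 / 0 4 6]. Elementwise product with the kernel and sum: 0·-2 + 0·1 + 0·-1 + 0·-1 + 9·1 + 0·1 + 0·3 + 4·1 + 6·1.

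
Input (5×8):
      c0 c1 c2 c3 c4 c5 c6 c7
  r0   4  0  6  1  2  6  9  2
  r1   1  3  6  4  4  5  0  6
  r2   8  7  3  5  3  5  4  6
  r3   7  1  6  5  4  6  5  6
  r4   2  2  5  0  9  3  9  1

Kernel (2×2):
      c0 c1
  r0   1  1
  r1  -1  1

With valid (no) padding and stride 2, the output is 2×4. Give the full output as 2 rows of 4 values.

Output[0,0]: The receptive field on the input at this output position is [4 0 / 1 3]. Elementwise product with the kernel and sum: 4·1 + 0·1 + 1·-1 + 3·1.

6 5 9 17
9 7 10 11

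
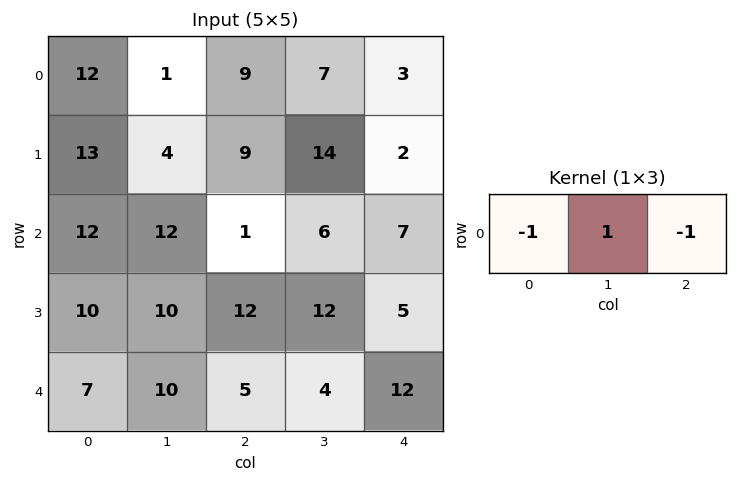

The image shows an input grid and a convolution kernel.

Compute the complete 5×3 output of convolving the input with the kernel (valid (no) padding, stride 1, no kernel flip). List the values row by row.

Output[0,0]: The receptive field on the input at this output position is [12 1 9]. Elementwise product with the kernel and sum: 12·-1 + 1·1 + 9·-1.

-20 1 -5
-18 -9 3
-1 -17 -2
-12 -10 -5
-2 -9 -13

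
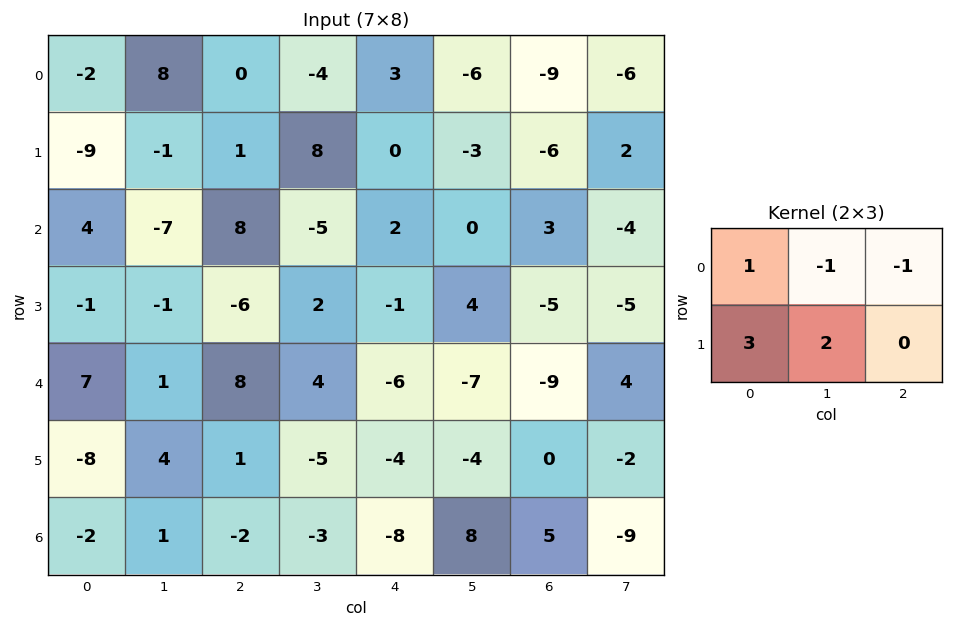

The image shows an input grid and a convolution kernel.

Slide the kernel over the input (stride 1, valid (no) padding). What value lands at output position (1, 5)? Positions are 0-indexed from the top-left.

7

The receptive field on the input at this output position is [-3 -6 2 / 0 3 -4]. Elementwise product with the kernel and sum: -3·1 + -6·-1 + 2·-1 + 0·3 + 3·2.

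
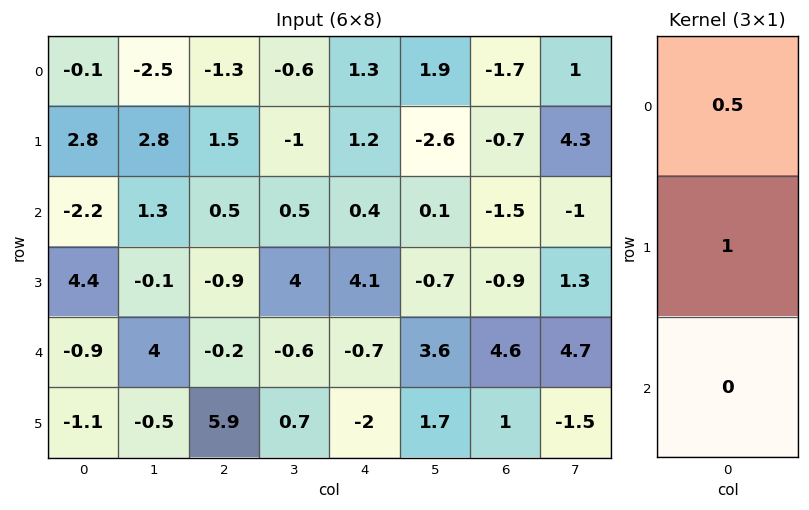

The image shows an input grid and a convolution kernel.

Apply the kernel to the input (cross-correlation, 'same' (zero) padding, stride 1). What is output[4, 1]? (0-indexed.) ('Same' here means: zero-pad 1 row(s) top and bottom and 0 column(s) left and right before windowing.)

The receptive field on the zero-padded input at this output position is [-0.1 / 4 / -0.5]. Elementwise product with the kernel and sum: -0.1·0.5 + 4·1.

3.95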